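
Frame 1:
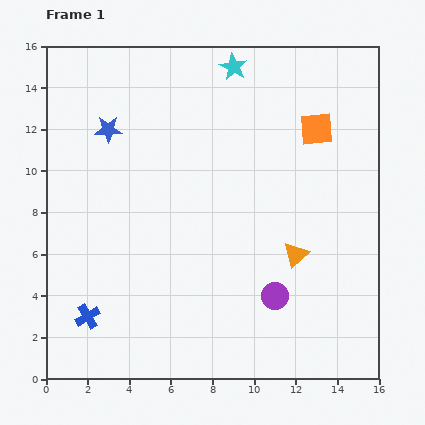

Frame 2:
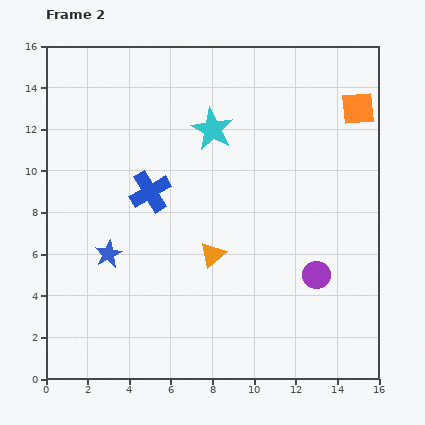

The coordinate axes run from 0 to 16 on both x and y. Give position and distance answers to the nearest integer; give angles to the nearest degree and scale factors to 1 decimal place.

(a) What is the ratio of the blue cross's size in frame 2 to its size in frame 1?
1.6×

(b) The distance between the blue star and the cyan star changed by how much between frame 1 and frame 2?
+1

Distance in frame 1: 7. Distance in frame 2: 8.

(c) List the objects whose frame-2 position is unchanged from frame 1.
none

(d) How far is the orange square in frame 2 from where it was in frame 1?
2

The orange square moved from (13, 12) to (15, 13), a distance of √(2² + 1²) ≈ 2.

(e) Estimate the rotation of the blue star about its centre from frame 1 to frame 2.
26° counter-clockwise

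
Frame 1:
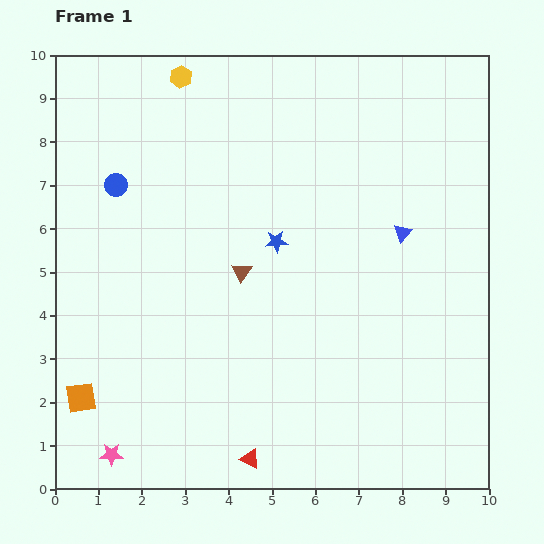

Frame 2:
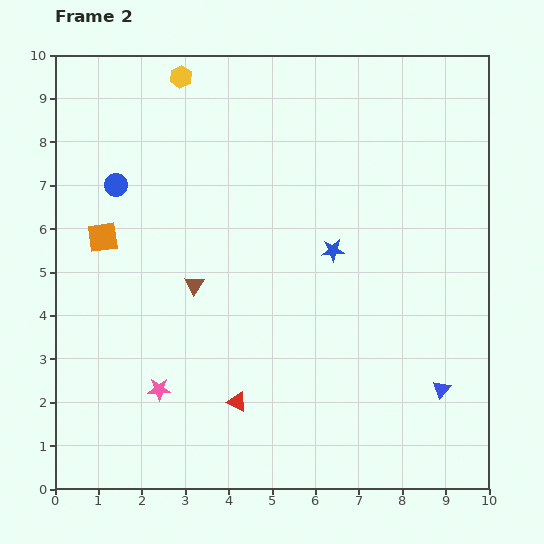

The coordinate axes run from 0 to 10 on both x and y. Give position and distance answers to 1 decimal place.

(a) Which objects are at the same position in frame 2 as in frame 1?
the blue circle, the yellow hexagon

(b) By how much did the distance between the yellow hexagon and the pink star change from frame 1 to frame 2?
-1.6

Distance in frame 1: 8.8. Distance in frame 2: 7.2.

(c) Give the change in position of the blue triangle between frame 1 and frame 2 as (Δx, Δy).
(0.9, -3.6)

The blue triangle was at (8.0, 5.9) in frame 1 and (8.9, 2.3) in frame 2.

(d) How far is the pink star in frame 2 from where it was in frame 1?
1.9

The pink star moved from (1.3, 0.8) to (2.4, 2.3), a distance of √(1.1² + 1.5²) ≈ 1.9.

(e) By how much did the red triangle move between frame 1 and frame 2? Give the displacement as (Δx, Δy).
(-0.3, 1.3)

The red triangle was at (4.5, 0.7) in frame 1 and (4.2, 2.0) in frame 2.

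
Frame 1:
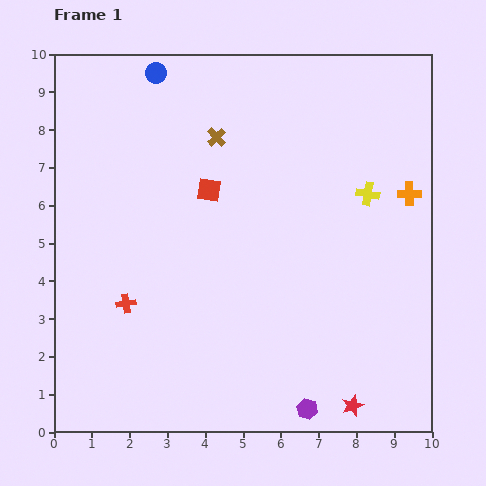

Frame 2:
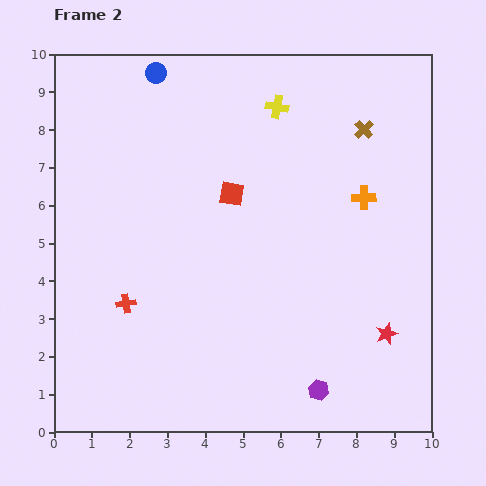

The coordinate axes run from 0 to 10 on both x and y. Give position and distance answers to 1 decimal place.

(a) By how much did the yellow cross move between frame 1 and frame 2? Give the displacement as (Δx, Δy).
(-2.4, 2.3)

The yellow cross was at (8.3, 6.3) in frame 1 and (5.9, 8.6) in frame 2.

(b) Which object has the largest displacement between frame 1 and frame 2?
the brown cross

(moved 3.9; next 3.3)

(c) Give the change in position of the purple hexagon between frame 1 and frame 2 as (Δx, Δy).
(0.3, 0.5)

The purple hexagon was at (6.7, 0.6) in frame 1 and (7.0, 1.1) in frame 2.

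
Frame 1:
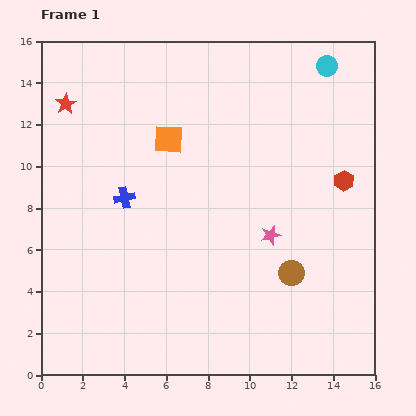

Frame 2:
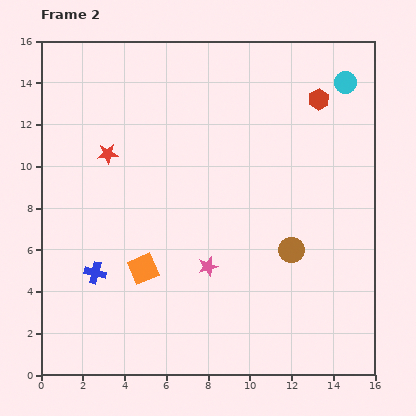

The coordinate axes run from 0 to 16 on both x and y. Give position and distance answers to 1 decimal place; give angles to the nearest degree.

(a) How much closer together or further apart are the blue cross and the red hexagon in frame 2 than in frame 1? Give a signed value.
+3.0

Distance in frame 1: 10.5. Distance in frame 2: 13.5.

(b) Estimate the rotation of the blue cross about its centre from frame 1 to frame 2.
26° clockwise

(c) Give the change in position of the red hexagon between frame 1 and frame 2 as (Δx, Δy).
(-1.2, 3.9)

The red hexagon was at (14.5, 9.3) in frame 1 and (13.3, 13.2) in frame 2.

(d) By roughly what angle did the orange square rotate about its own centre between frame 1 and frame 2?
26° counter-clockwise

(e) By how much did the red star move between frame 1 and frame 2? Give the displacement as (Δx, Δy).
(2.0, -2.4)

The red star was at (1.2, 13.0) in frame 1 and (3.2, 10.6) in frame 2.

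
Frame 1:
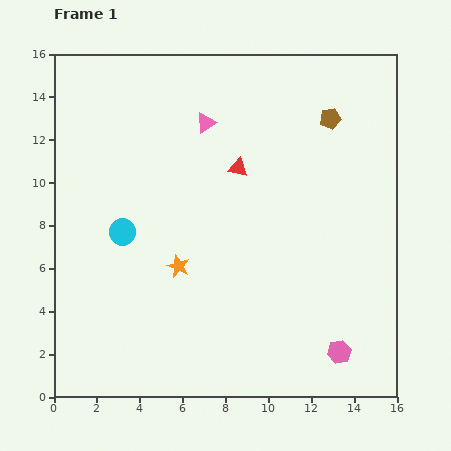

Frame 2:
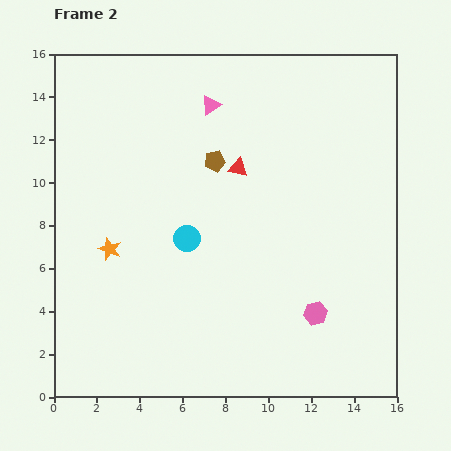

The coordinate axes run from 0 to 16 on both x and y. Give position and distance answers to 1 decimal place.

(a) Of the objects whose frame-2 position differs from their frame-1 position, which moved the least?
the pink triangle

(moved 0.8)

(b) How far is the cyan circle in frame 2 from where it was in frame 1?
3.0

The cyan circle moved from (3.2, 7.7) to (6.2, 7.4), a distance of √(3.0² + 0.3²) ≈ 3.0.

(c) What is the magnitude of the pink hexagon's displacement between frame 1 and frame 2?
2.1

The pink hexagon moved from (13.3, 2.1) to (12.2, 3.9), a distance of √(1.1² + 1.8²) ≈ 2.1.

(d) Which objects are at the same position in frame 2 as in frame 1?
the red triangle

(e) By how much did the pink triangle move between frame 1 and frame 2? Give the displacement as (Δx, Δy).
(0.2, 0.8)

The pink triangle was at (7.1, 12.8) in frame 1 and (7.3, 13.6) in frame 2.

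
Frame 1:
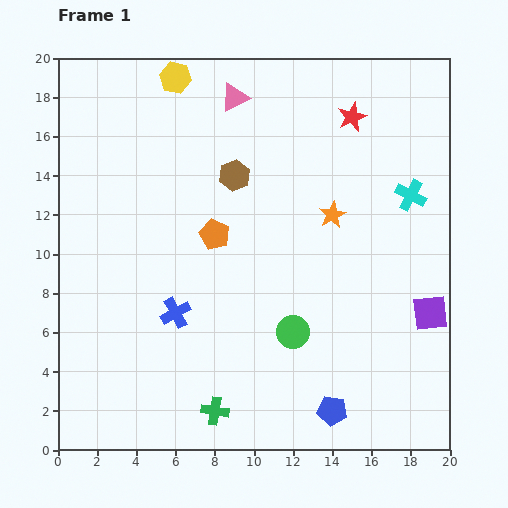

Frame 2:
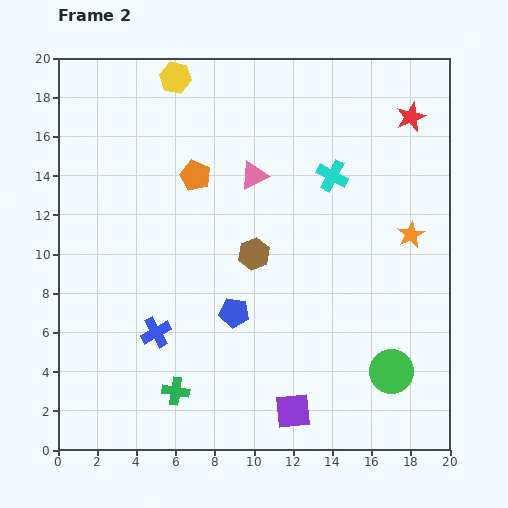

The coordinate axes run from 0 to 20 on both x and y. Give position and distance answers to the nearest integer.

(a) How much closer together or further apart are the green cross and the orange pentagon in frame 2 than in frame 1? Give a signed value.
+2

Distance in frame 1: 9. Distance in frame 2: 11.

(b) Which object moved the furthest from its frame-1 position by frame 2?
the purple square

(moved 9; next 7)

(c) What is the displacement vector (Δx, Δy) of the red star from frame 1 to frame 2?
(3, 0)

The red star was at (15, 17) in frame 1 and (18, 17) in frame 2.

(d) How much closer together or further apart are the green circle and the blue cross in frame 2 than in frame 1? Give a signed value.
+6

Distance in frame 1: 6. Distance in frame 2: 12.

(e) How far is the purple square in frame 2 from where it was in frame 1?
9

The purple square moved from (19, 7) to (12, 2), a distance of √(7² + 5²) ≈ 9.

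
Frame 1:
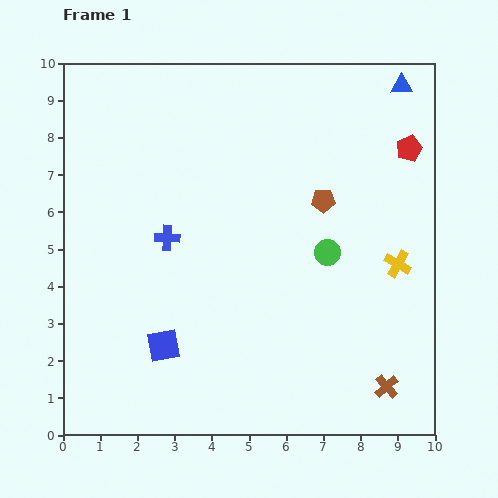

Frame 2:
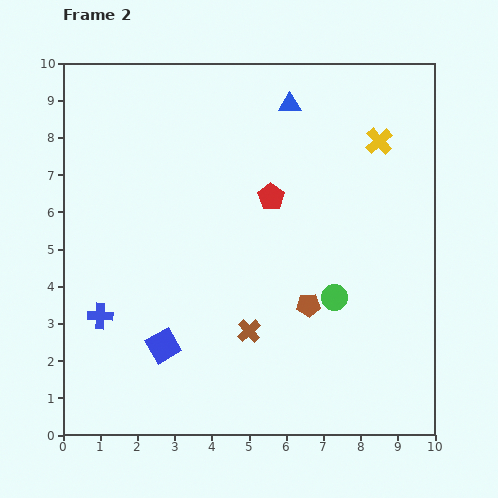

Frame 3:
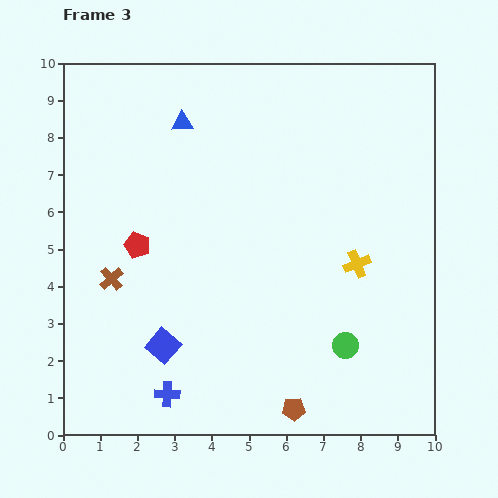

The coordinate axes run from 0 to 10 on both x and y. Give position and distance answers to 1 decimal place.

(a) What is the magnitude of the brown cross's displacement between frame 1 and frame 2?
4.0

The brown cross moved from (8.7, 1.3) to (5.0, 2.8), a distance of √(3.7² + 1.5²) ≈ 4.0.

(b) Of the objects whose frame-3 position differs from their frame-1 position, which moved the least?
the yellow cross

(moved 1.1)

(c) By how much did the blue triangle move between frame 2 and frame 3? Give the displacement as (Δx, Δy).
(-2.9, -0.5)

The blue triangle was at (6.1, 8.9) in frame 2 and (3.2, 8.4) in frame 3.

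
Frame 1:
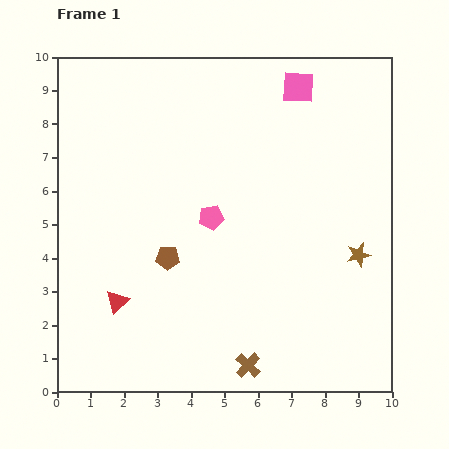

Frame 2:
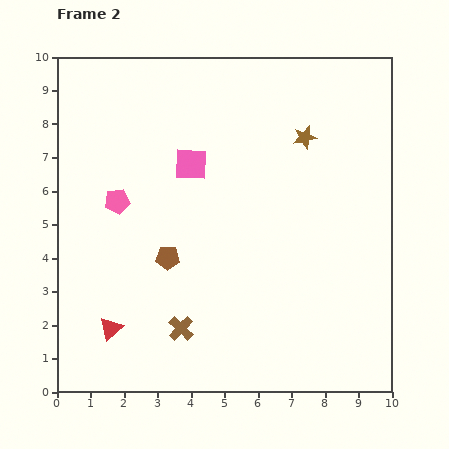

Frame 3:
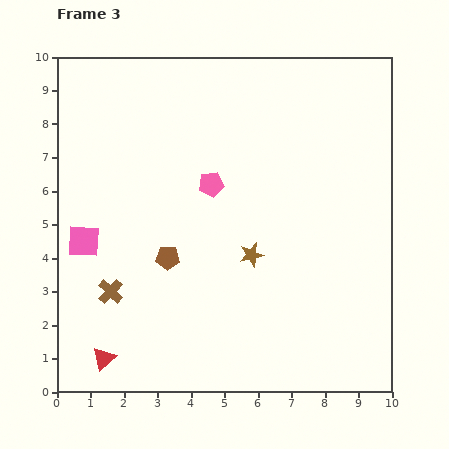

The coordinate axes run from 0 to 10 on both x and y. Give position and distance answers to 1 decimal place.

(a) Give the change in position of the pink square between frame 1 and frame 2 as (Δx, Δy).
(-3.2, -2.3)

The pink square was at (7.2, 9.1) in frame 1 and (4.0, 6.8) in frame 2.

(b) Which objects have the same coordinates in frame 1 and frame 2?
the brown pentagon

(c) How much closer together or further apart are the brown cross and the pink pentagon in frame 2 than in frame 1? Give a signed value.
-0.3

Distance in frame 1: 4.5. Distance in frame 2: 4.2.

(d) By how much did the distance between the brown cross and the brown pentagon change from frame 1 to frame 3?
-2.0

Distance in frame 1: 4.0. Distance in frame 3: 2.0.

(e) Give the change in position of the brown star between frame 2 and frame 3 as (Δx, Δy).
(-1.6, -3.5)

The brown star was at (7.4, 7.6) in frame 2 and (5.8, 4.1) in frame 3.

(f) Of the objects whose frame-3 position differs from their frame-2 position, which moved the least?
the red triangle

(moved 0.9)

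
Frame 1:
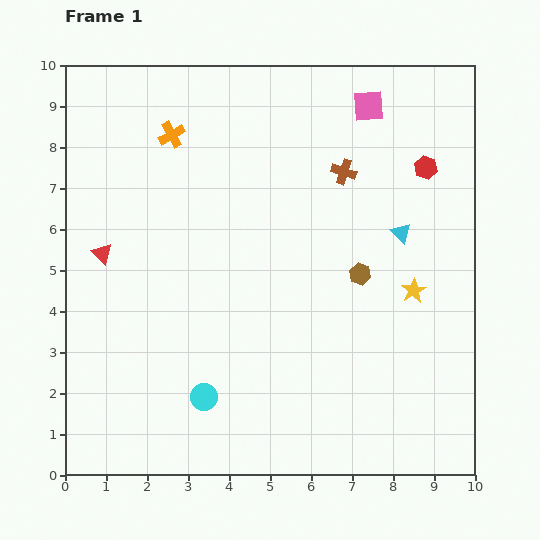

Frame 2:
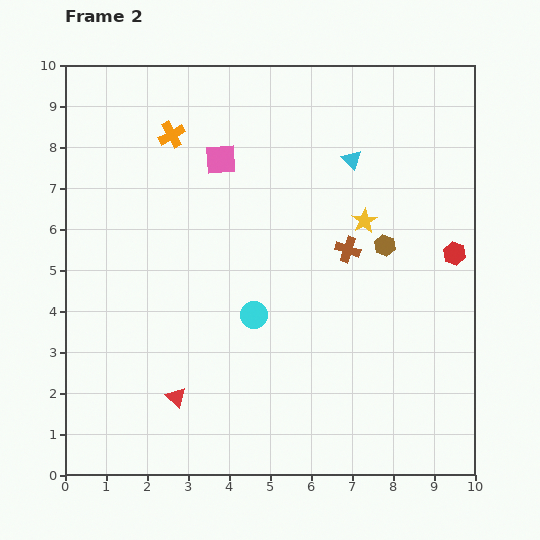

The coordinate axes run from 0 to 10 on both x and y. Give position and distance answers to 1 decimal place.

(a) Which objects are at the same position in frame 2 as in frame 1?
the orange cross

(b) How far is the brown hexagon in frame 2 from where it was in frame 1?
0.9

The brown hexagon moved from (7.2, 4.9) to (7.8, 5.6), a distance of √(0.6² + 0.7²) ≈ 0.9.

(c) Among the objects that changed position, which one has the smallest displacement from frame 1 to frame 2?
the brown hexagon

(moved 0.9)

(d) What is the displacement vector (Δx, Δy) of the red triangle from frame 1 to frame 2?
(1.8, -3.5)

The red triangle was at (0.9, 5.4) in frame 1 and (2.7, 1.9) in frame 2.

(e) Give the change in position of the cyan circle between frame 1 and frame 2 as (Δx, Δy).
(1.2, 2.0)

The cyan circle was at (3.4, 1.9) in frame 1 and (4.6, 3.9) in frame 2.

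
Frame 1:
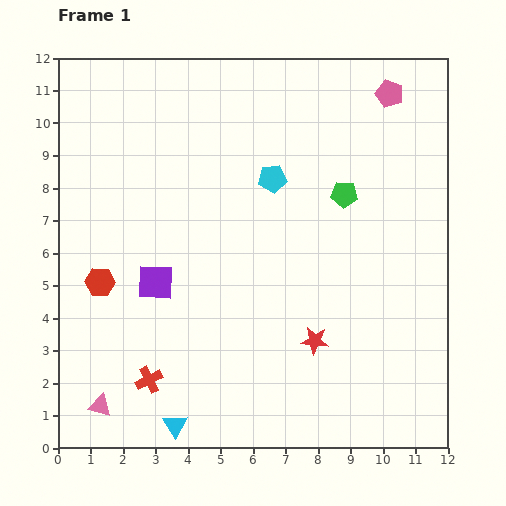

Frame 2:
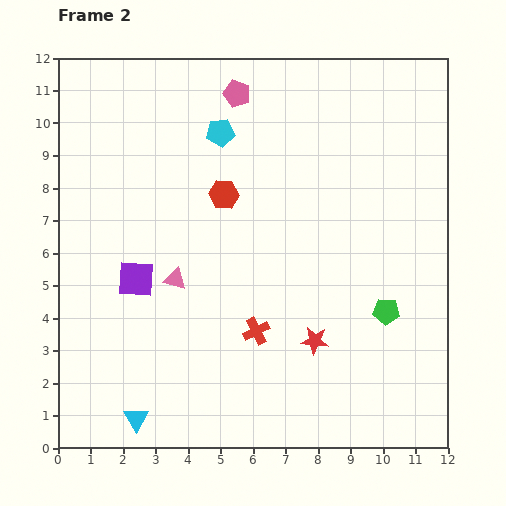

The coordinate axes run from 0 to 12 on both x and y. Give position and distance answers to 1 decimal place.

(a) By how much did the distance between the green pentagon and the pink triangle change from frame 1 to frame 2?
-3.3

Distance in frame 1: 9.9. Distance in frame 2: 6.6.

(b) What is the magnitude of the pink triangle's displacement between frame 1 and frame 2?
4.5

The pink triangle moved from (1.3, 1.3) to (3.6, 5.2), a distance of √(2.3² + 3.9²) ≈ 4.5.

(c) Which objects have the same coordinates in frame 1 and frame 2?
the red star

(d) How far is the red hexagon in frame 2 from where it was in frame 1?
4.7

The red hexagon moved from (1.3, 5.1) to (5.1, 7.8), a distance of √(3.8² + 2.7²) ≈ 4.7.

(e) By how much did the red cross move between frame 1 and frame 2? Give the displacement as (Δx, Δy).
(3.3, 1.5)

The red cross was at (2.8, 2.1) in frame 1 and (6.1, 3.6) in frame 2.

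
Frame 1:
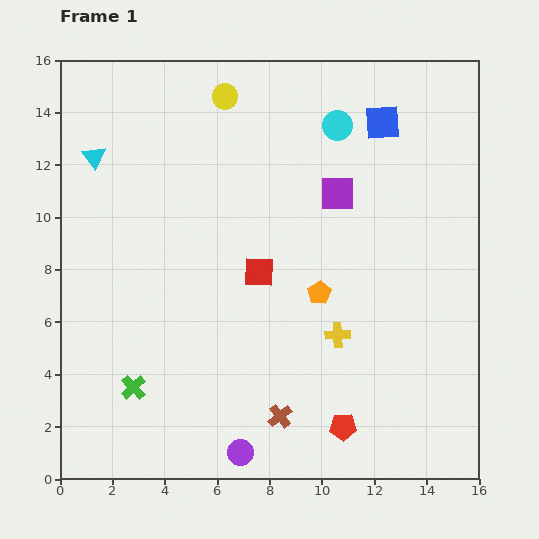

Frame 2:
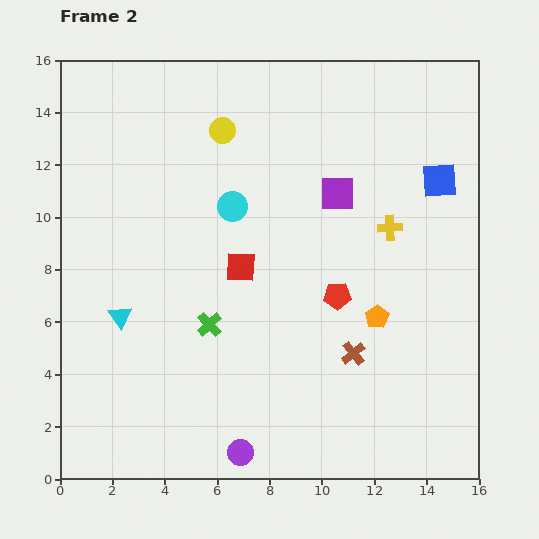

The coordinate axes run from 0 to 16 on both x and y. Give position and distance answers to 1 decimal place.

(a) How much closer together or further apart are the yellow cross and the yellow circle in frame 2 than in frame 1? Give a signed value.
-2.7

Distance in frame 1: 10.1. Distance in frame 2: 7.4.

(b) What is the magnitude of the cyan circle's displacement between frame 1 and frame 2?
5.1

The cyan circle moved from (10.6, 13.5) to (6.6, 10.4), a distance of √(4.0² + 3.1²) ≈ 5.1.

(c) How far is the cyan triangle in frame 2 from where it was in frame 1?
6.2

The cyan triangle moved from (1.3, 12.3) to (2.3, 6.2), a distance of √(1.0² + 6.1²) ≈ 6.2.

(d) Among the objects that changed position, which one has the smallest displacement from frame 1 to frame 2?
the red square

(moved 0.7)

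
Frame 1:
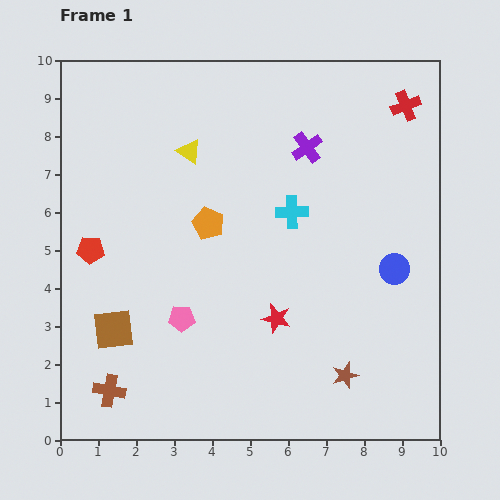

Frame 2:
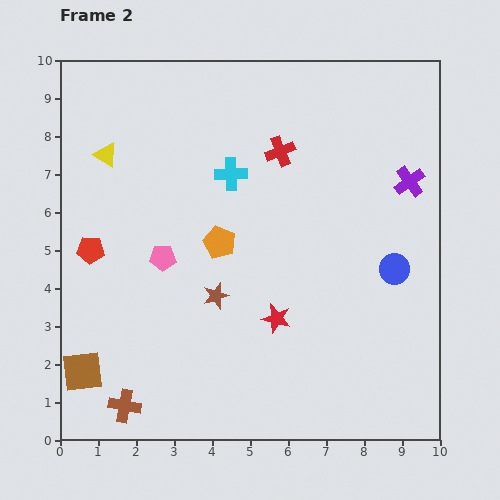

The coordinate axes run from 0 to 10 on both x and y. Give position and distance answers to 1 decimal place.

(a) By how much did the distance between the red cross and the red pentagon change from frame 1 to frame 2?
-3.5

Distance in frame 1: 9.1. Distance in frame 2: 5.6.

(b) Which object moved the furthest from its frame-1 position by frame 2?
the brown star

(moved 4.0; next 3.5)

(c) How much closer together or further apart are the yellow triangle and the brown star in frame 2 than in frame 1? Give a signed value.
-2.5

Distance in frame 1: 7.2. Distance in frame 2: 4.7.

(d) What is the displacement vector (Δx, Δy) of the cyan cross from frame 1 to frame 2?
(-1.6, 1.0)

The cyan cross was at (6.1, 6.0) in frame 1 and (4.5, 7.0) in frame 2.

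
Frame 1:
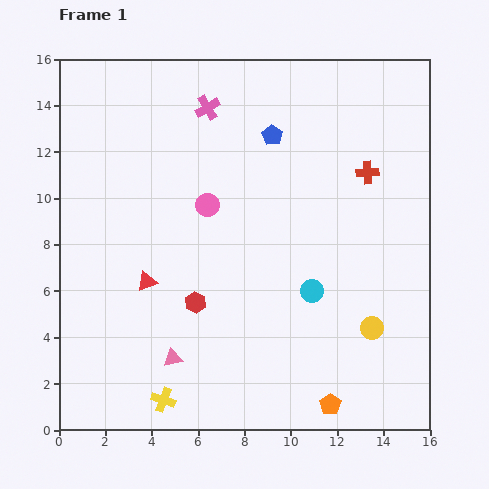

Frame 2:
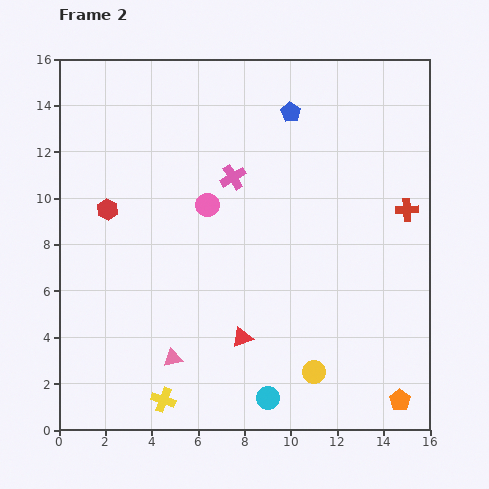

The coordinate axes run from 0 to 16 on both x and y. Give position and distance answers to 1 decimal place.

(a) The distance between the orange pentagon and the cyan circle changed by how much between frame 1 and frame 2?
+0.7

Distance in frame 1: 5.0. Distance in frame 2: 5.7.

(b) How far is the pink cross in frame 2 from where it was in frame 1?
3.2

The pink cross moved from (6.4, 13.9) to (7.5, 10.9), a distance of √(1.1² + 3.0²) ≈ 3.2.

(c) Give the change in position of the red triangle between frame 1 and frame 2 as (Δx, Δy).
(4.1, -2.4)

The red triangle was at (3.8, 6.4) in frame 1 and (7.9, 4.0) in frame 2.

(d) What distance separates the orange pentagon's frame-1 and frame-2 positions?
3.0

The orange pentagon moved from (11.7, 1.1) to (14.7, 1.3), a distance of √(3.0² + 0.2²) ≈ 3.0.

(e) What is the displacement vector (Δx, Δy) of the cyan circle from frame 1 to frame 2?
(-1.9, -4.6)

The cyan circle was at (10.9, 6.0) in frame 1 and (9.0, 1.4) in frame 2.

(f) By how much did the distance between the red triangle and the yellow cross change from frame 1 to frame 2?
-0.8

Distance in frame 1: 5.1. Distance in frame 2: 4.3.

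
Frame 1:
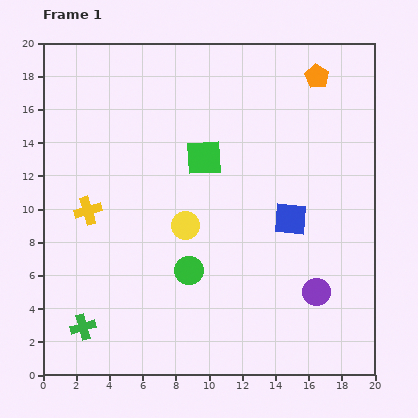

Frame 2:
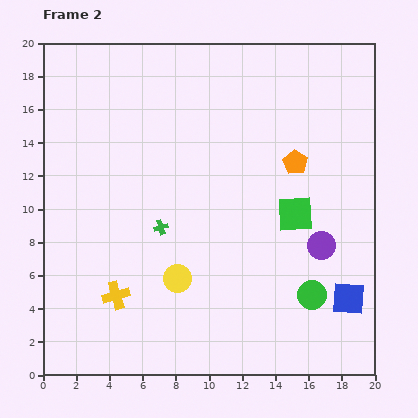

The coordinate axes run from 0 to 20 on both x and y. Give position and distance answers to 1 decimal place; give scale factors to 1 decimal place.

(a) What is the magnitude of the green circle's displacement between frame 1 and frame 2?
7.6

The green circle moved from (8.8, 6.3) to (16.2, 4.8), a distance of √(7.4² + 1.5²) ≈ 7.6.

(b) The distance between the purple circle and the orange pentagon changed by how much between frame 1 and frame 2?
-7.8

Distance in frame 1: 13.0. Distance in frame 2: 5.2.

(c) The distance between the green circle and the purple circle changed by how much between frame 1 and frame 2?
-4.7

Distance in frame 1: 7.8. Distance in frame 2: 3.1.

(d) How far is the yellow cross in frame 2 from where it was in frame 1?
5.4

The yellow cross moved from (2.7, 9.9) to (4.4, 4.8), a distance of √(1.7² + 5.1²) ≈ 5.4.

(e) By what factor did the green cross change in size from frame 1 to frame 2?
0.6×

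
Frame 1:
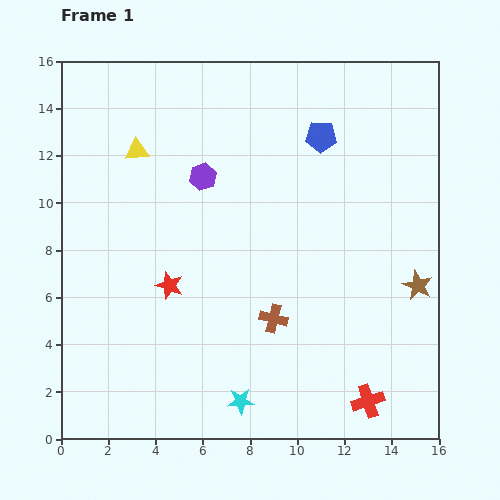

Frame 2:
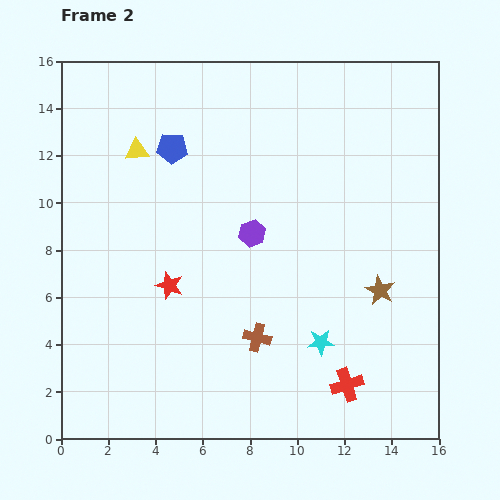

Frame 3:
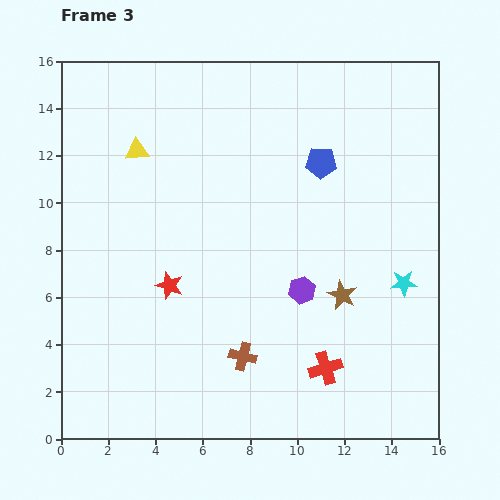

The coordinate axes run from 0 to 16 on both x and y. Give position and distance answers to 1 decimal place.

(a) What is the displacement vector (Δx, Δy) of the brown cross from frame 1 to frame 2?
(-0.7, -0.8)

The brown cross was at (9.0, 5.1) in frame 1 and (8.3, 4.3) in frame 2.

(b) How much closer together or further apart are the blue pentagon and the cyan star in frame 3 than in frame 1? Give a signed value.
-5.5

Distance in frame 1: 11.7. Distance in frame 3: 6.2.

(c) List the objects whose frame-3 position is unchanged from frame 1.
the red star, the yellow triangle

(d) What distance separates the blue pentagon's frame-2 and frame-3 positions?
6.3

The blue pentagon moved from (4.7, 12.3) to (11.0, 11.7), a distance of √(6.3² + 0.6²) ≈ 6.3.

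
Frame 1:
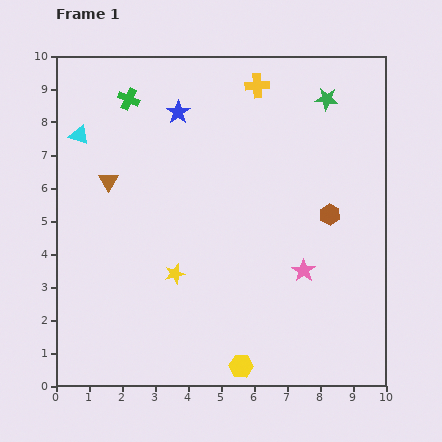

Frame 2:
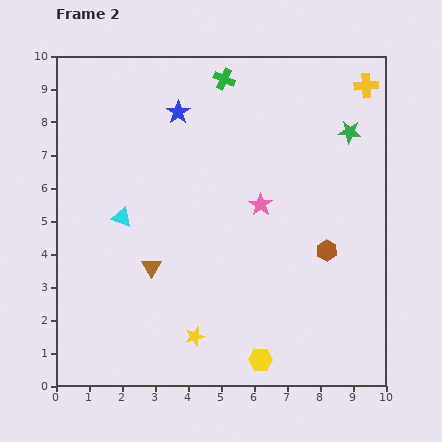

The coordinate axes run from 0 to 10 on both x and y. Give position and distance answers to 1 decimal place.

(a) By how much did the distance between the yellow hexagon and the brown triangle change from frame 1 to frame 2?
-2.6

Distance in frame 1: 6.9. Distance in frame 2: 4.3.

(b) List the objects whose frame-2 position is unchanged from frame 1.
the blue star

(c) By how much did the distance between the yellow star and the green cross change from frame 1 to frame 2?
+2.4

Distance in frame 1: 5.5. Distance in frame 2: 7.9.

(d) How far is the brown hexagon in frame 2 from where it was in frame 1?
1.1

The brown hexagon moved from (8.3, 5.2) to (8.2, 4.1), a distance of √(0.1² + 1.1²) ≈ 1.1.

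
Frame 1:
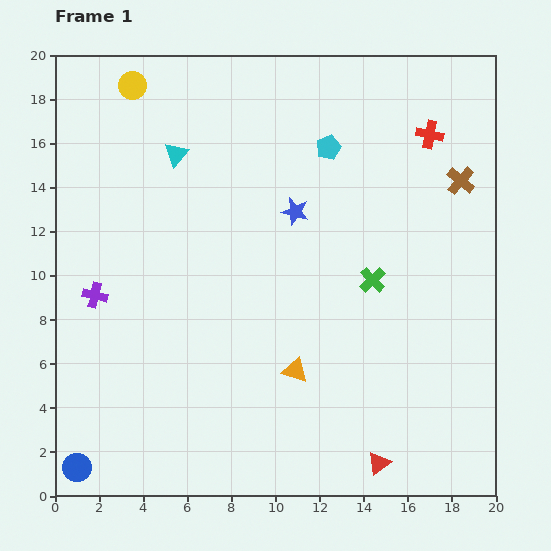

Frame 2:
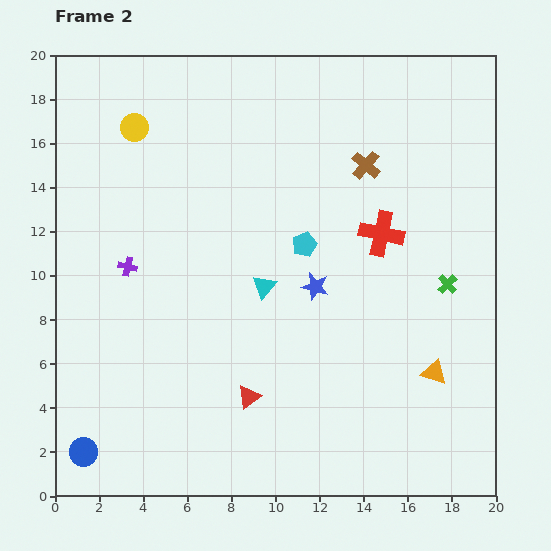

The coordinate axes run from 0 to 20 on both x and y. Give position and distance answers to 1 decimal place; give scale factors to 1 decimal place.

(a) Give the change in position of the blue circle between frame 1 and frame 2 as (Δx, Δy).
(0.3, 0.7)

The blue circle was at (1.0, 1.3) in frame 1 and (1.3, 2.0) in frame 2.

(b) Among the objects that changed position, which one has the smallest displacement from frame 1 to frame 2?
the blue circle

(moved 0.8)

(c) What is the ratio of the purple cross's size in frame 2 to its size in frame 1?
0.8×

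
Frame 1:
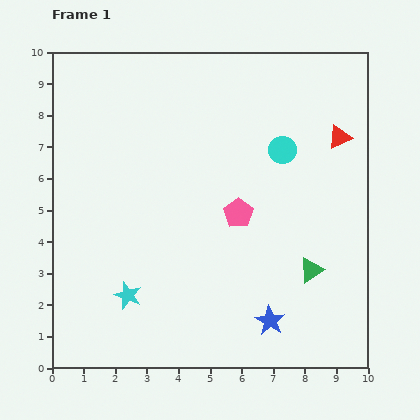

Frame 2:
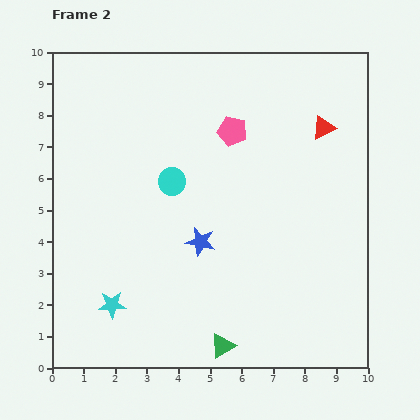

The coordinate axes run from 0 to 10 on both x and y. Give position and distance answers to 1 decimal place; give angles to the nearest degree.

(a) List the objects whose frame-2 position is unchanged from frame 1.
none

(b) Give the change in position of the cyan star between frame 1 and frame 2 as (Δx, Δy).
(-0.5, -0.3)

The cyan star was at (2.4, 2.3) in frame 1 and (1.9, 2.0) in frame 2.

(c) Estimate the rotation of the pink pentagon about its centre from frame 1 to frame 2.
22° counter-clockwise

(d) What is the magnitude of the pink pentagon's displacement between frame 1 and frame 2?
2.6

The pink pentagon moved from (5.9, 4.9) to (5.7, 7.5), a distance of √(0.2² + 2.6²) ≈ 2.6.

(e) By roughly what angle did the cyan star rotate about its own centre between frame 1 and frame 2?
23° counter-clockwise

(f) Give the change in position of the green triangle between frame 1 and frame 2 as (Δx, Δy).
(-2.8, -2.4)

The green triangle was at (8.2, 3.1) in frame 1 and (5.4, 0.7) in frame 2.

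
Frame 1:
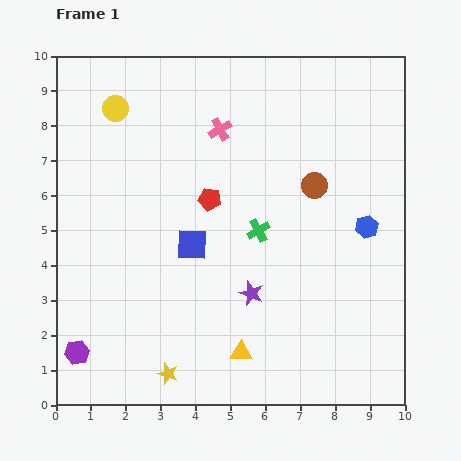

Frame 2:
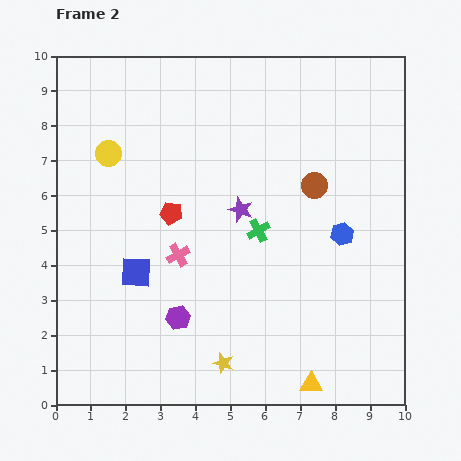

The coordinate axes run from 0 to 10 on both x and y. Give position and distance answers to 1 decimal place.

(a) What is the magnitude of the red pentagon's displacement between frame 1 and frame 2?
1.2

The red pentagon moved from (4.4, 5.9) to (3.3, 5.5), a distance of √(1.1² + 0.4²) ≈ 1.2.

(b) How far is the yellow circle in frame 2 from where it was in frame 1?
1.3

The yellow circle moved from (1.7, 8.5) to (1.5, 7.2), a distance of √(0.2² + 1.3²) ≈ 1.3.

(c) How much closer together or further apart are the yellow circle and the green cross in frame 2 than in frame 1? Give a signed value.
-0.6

Distance in frame 1: 5.4. Distance in frame 2: 4.8.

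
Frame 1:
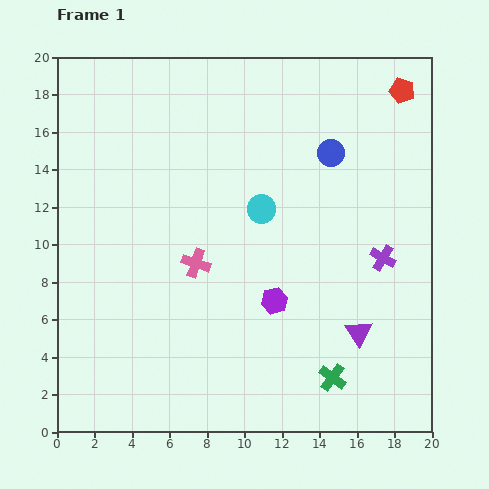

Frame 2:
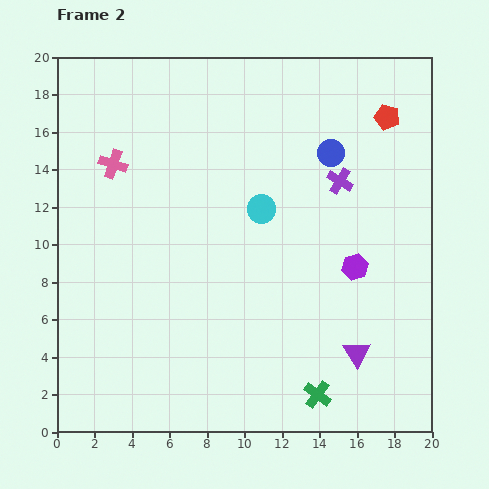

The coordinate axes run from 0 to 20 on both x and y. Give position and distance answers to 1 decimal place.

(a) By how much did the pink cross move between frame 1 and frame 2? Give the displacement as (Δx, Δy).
(-4.4, 5.3)

The pink cross was at (7.4, 9.0) in frame 1 and (3.0, 14.3) in frame 2.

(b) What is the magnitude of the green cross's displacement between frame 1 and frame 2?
1.2

The green cross moved from (14.7, 2.9) to (13.9, 2.0), a distance of √(0.8² + 0.9²) ≈ 1.2.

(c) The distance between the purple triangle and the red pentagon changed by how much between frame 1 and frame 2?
-0.4

Distance in frame 1: 13.1. Distance in frame 2: 12.7.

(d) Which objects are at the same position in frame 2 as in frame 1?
the blue circle, the cyan circle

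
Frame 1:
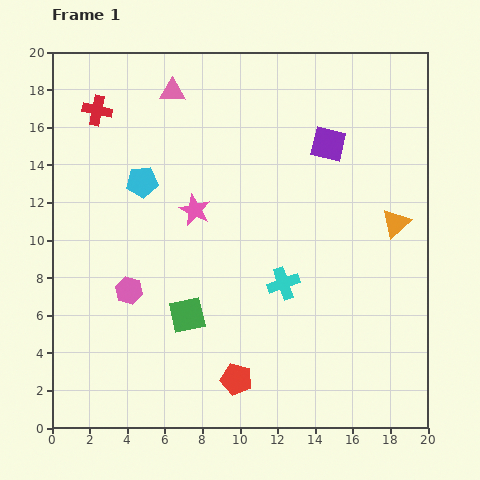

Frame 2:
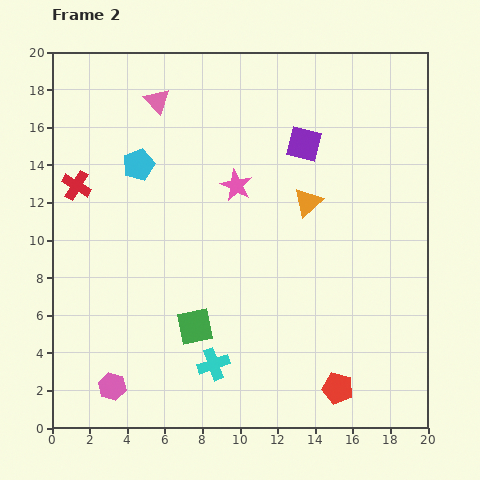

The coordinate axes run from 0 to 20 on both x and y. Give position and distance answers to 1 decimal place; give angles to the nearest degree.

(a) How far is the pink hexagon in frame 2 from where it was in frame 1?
5.2

The pink hexagon moved from (4.1, 7.3) to (3.2, 2.2), a distance of √(0.9² + 5.1²) ≈ 5.2.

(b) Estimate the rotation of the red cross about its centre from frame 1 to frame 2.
19° clockwise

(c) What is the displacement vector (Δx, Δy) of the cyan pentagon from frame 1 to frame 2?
(-0.2, 0.9)

The cyan pentagon was at (4.8, 13.1) in frame 1 and (4.6, 14.0) in frame 2.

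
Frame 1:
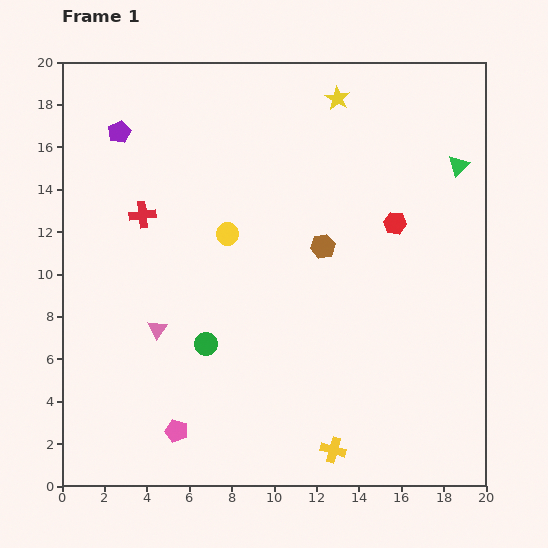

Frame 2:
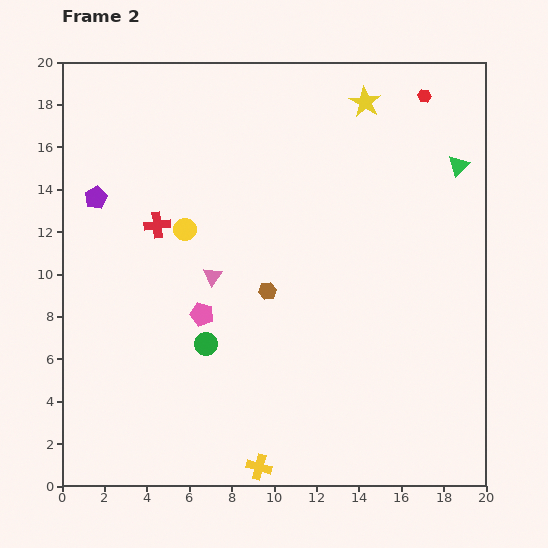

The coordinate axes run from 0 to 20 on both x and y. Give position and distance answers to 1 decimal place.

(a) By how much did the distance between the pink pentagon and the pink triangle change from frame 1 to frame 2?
-3.0

Distance in frame 1: 4.9. Distance in frame 2: 1.9.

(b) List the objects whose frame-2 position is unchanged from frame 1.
the green circle, the green triangle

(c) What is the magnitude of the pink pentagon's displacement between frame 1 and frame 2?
5.6

The pink pentagon moved from (5.4, 2.6) to (6.6, 8.1), a distance of √(1.2² + 5.5²) ≈ 5.6.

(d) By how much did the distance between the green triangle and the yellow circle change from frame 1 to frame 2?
+1.8

Distance in frame 1: 11.4. Distance in frame 2: 13.2.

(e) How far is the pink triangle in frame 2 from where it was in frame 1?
3.6

The pink triangle moved from (4.5, 7.4) to (7.1, 9.9), a distance of √(2.6² + 2.5²) ≈ 3.6.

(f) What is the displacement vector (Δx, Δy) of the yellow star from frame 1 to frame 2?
(1.3, -0.2)

The yellow star was at (13.0, 18.3) in frame 1 and (14.3, 18.1) in frame 2.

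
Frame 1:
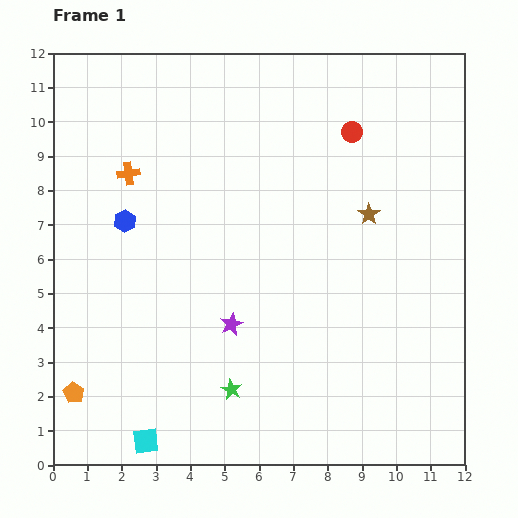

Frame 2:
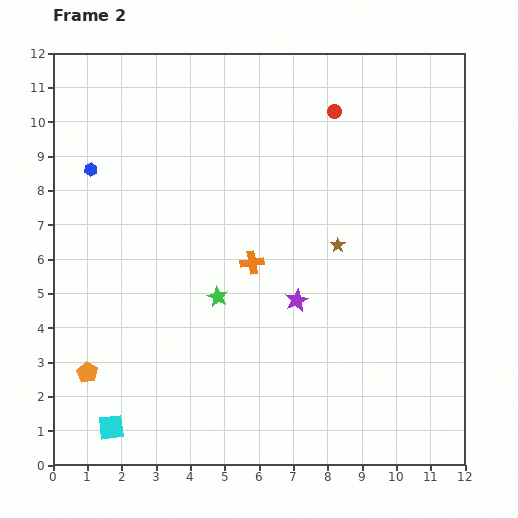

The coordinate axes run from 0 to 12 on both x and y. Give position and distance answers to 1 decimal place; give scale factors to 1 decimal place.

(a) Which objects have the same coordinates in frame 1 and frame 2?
none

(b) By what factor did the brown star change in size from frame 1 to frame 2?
0.7×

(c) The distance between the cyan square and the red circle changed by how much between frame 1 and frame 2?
+0.5

Distance in frame 1: 10.8. Distance in frame 2: 11.3.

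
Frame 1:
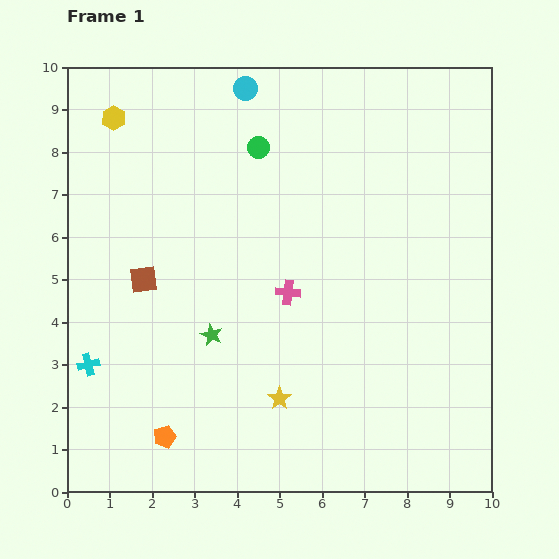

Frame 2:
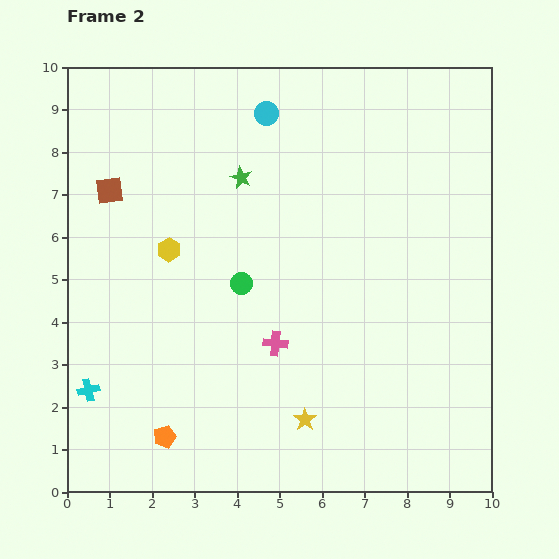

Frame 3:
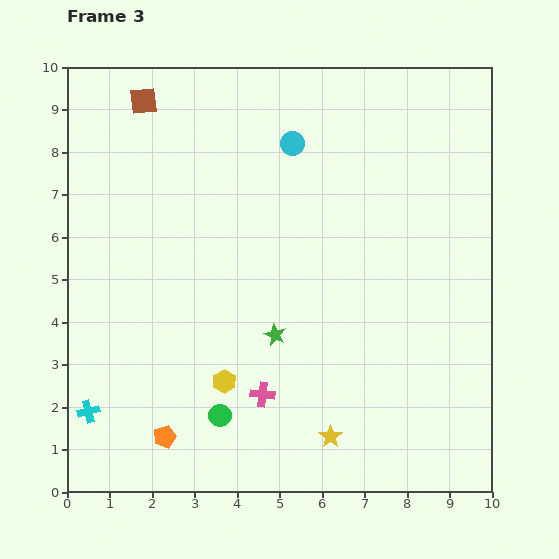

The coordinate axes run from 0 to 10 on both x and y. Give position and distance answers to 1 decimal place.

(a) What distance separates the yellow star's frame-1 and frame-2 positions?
0.8

The yellow star moved from (5.0, 2.2) to (5.6, 1.7), a distance of √(0.6² + 0.5²) ≈ 0.8.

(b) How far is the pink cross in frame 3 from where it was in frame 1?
2.5

The pink cross moved from (5.2, 4.7) to (4.6, 2.3), a distance of √(0.6² + 2.4²) ≈ 2.5.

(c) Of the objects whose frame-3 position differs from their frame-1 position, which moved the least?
the cyan cross

(moved 1.1)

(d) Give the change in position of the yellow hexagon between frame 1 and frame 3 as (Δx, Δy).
(2.6, -6.2)

The yellow hexagon was at (1.1, 8.8) in frame 1 and (3.7, 2.6) in frame 3.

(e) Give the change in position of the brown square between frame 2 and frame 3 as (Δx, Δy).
(0.8, 2.1)

The brown square was at (1.0, 7.1) in frame 2 and (1.8, 9.2) in frame 3.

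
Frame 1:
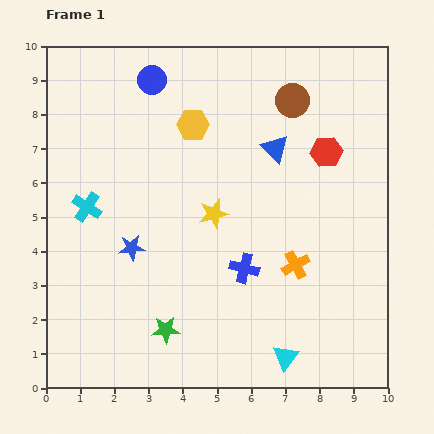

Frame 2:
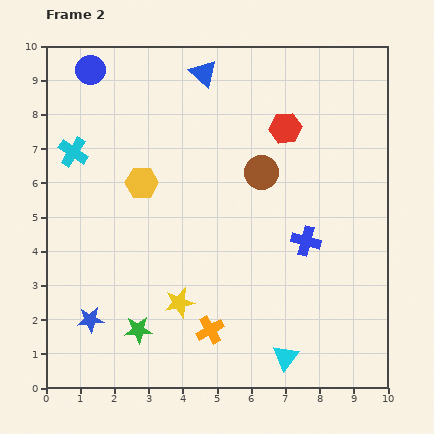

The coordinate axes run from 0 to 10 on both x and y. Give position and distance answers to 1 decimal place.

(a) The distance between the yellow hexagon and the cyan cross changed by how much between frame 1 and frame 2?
-1.7

Distance in frame 1: 3.9. Distance in frame 2: 2.2.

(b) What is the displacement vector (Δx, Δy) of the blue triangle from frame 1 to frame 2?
(-2.1, 2.2)

The blue triangle was at (6.7, 7.0) in frame 1 and (4.6, 9.2) in frame 2.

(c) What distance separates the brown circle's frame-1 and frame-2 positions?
2.3

The brown circle moved from (7.2, 8.4) to (6.3, 6.3), a distance of √(0.9² + 2.1²) ≈ 2.3.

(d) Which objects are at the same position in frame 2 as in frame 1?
the cyan triangle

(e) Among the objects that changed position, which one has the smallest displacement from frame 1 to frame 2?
the green star

(moved 0.8)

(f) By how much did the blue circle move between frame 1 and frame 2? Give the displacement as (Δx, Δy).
(-1.8, 0.3)

The blue circle was at (3.1, 9.0) in frame 1 and (1.3, 9.3) in frame 2.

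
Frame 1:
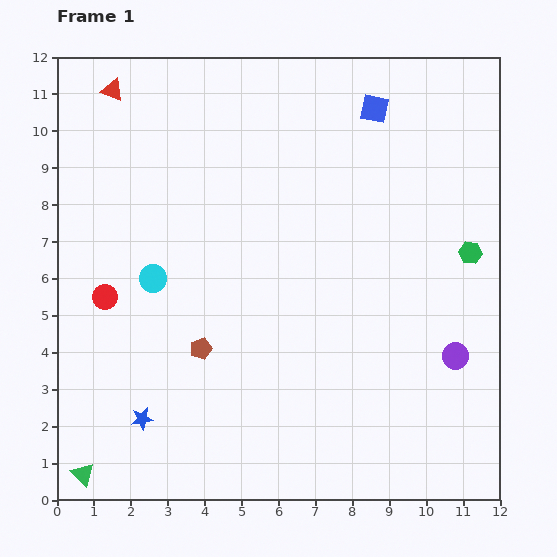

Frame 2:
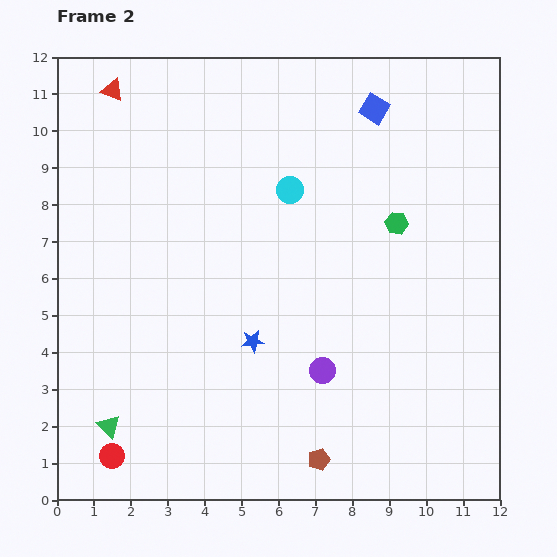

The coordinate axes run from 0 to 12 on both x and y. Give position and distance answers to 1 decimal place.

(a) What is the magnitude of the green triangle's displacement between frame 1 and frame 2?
1.5

The green triangle moved from (0.7, 0.7) to (1.4, 2.0), a distance of √(0.7² + 1.3²) ≈ 1.5.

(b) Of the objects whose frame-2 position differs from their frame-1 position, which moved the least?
the green triangle

(moved 1.5)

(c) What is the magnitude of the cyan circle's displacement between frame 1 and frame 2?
4.4

The cyan circle moved from (2.6, 6.0) to (6.3, 8.4), a distance of √(3.7² + 2.4²) ≈ 4.4.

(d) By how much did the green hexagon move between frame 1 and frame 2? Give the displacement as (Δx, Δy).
(-2.0, 0.8)

The green hexagon was at (11.2, 6.7) in frame 1 and (9.2, 7.5) in frame 2.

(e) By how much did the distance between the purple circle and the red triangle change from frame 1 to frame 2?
-2.3

Distance in frame 1: 11.8. Distance in frame 2: 9.5.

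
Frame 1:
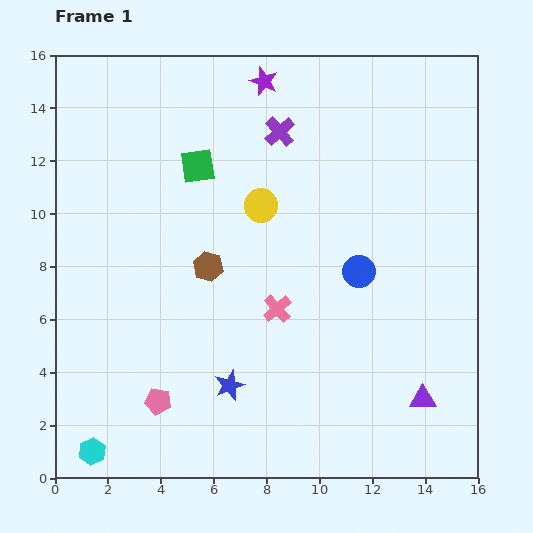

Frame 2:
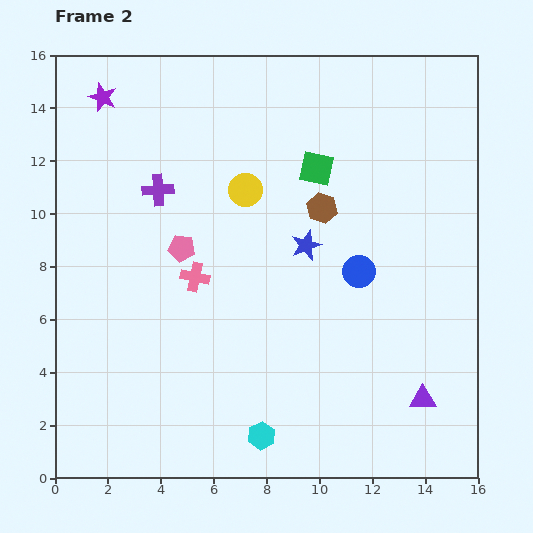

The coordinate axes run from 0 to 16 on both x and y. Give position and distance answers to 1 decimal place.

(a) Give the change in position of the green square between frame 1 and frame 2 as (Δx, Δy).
(4.5, -0.1)

The green square was at (5.4, 11.8) in frame 1 and (9.9, 11.7) in frame 2.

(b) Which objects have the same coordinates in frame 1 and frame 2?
the purple triangle, the blue circle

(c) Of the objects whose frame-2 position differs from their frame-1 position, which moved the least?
the yellow circle

(moved 0.8)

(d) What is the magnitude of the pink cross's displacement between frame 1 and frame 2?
3.3

The pink cross moved from (8.4, 6.4) to (5.3, 7.6), a distance of √(3.1² + 1.2²) ≈ 3.3.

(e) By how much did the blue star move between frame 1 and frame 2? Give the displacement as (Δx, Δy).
(2.9, 5.3)

The blue star was at (6.6, 3.5) in frame 1 and (9.5, 8.8) in frame 2.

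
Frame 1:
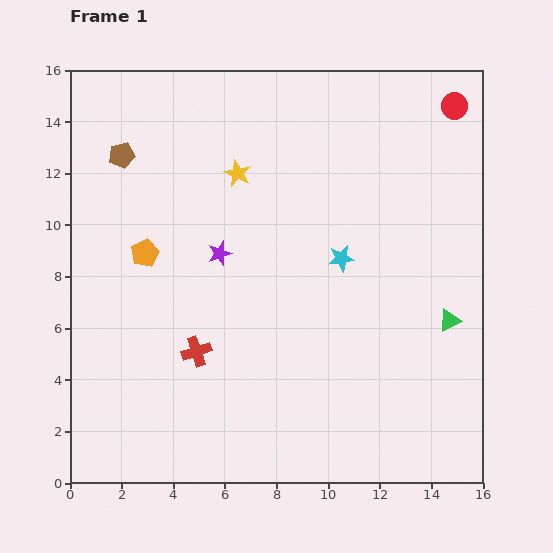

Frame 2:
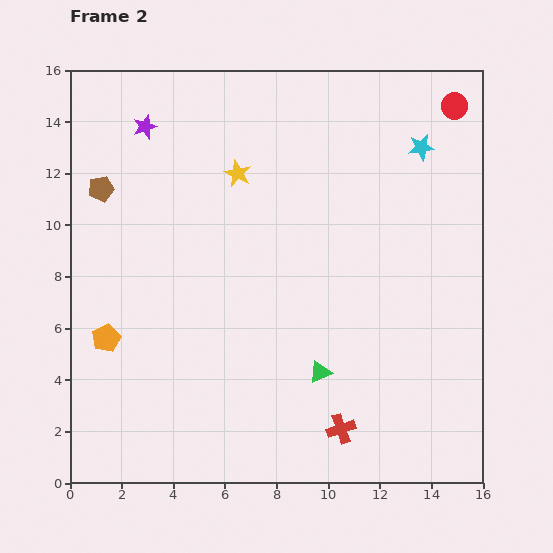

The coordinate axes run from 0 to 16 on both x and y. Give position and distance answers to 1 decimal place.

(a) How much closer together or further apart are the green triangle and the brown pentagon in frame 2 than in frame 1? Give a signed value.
-3.1

Distance in frame 1: 14.2. Distance in frame 2: 11.1.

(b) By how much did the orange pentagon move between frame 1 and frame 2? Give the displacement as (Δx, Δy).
(-1.5, -3.3)

The orange pentagon was at (2.9, 8.9) in frame 1 and (1.4, 5.6) in frame 2.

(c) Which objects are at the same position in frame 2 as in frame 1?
the red circle, the yellow star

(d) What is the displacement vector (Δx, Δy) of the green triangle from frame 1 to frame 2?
(-5.0, -2.0)

The green triangle was at (14.7, 6.3) in frame 1 and (9.7, 4.3) in frame 2.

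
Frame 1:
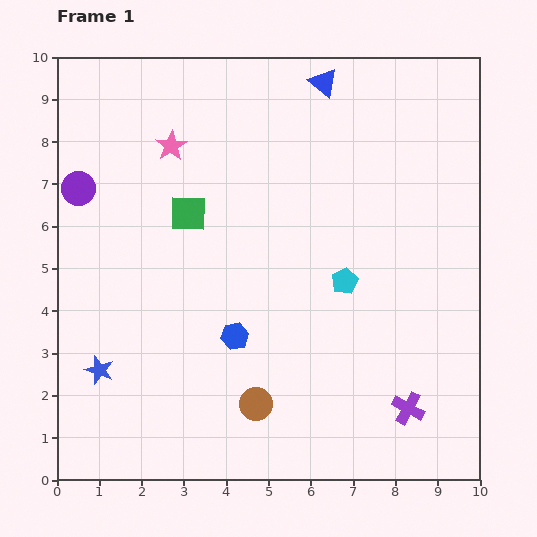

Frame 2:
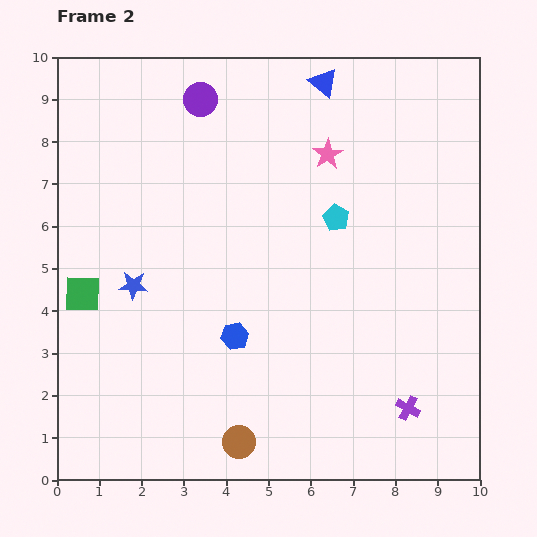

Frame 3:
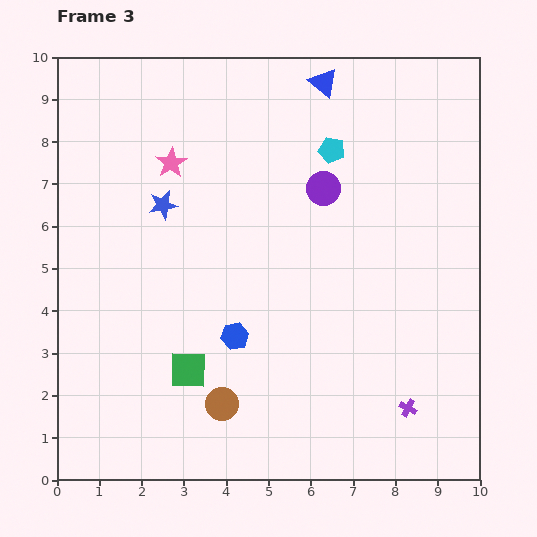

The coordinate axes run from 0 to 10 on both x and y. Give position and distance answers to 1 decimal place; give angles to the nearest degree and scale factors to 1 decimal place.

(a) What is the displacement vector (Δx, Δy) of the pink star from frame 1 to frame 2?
(3.7, -0.2)

The pink star was at (2.7, 7.9) in frame 1 and (6.4, 7.7) in frame 2.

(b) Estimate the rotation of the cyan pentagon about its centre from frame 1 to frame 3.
30° counter-clockwise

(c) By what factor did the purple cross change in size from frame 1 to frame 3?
0.6×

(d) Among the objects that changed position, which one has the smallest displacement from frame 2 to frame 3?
the brown circle

(moved 1.0)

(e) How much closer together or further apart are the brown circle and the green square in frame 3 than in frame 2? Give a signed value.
-4.0

Distance in frame 2: 5.1. Distance in frame 3: 1.1.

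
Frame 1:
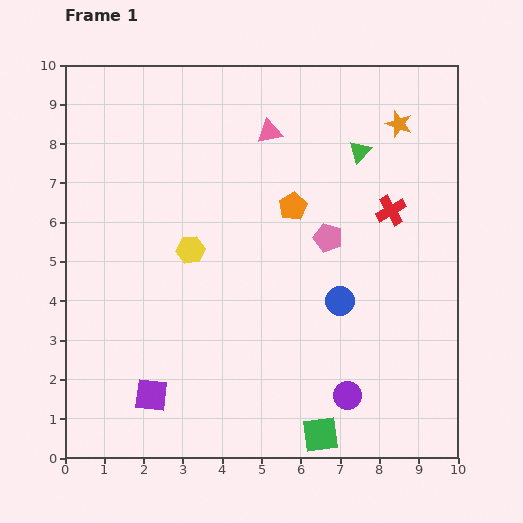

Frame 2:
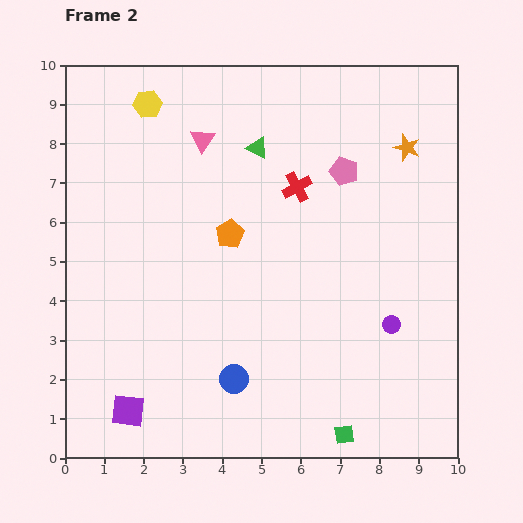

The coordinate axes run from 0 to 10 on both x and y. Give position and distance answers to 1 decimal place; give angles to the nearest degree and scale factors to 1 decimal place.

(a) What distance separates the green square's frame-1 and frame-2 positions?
0.6

The green square moved from (6.5, 0.6) to (7.1, 0.6), a distance of √(0.6² + 0.0²) ≈ 0.6.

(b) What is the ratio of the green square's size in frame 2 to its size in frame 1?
0.6×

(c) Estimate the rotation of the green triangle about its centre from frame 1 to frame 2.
45° counter-clockwise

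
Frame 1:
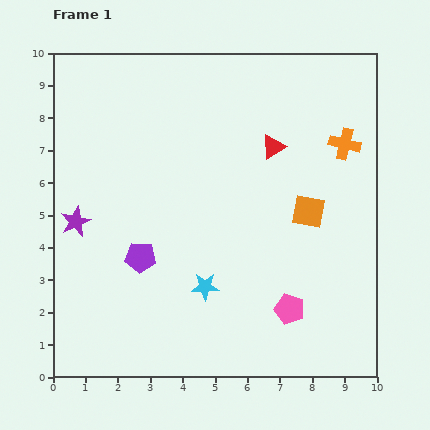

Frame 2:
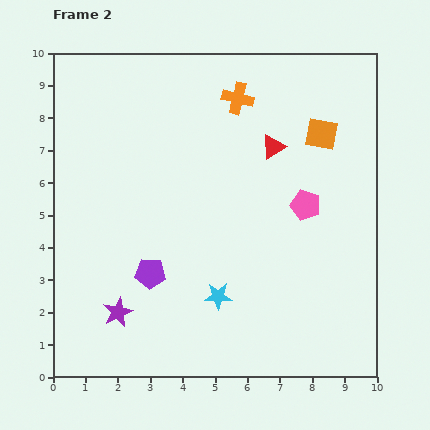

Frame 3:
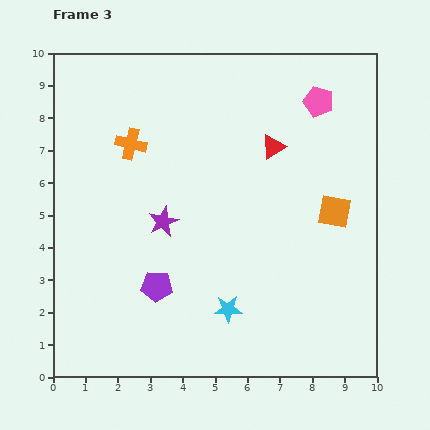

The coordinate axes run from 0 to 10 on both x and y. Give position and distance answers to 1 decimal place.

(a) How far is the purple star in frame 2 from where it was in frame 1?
3.1

The purple star moved from (0.7, 4.8) to (2.0, 2.0), a distance of √(1.3² + 2.8²) ≈ 3.1.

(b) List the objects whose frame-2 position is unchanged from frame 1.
the red triangle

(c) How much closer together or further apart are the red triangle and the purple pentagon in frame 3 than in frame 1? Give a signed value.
+0.3

Distance in frame 1: 5.3. Distance in frame 3: 5.6.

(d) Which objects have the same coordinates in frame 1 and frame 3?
the red triangle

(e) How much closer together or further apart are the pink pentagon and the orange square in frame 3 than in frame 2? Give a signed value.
+1.1

Distance in frame 2: 2.3. Distance in frame 3: 3.4.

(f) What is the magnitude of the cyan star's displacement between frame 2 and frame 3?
0.5

The cyan star moved from (5.1, 2.5) to (5.4, 2.1), a distance of √(0.3² + 0.4²) ≈ 0.5.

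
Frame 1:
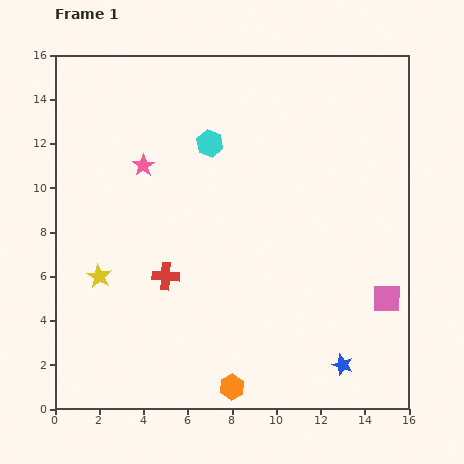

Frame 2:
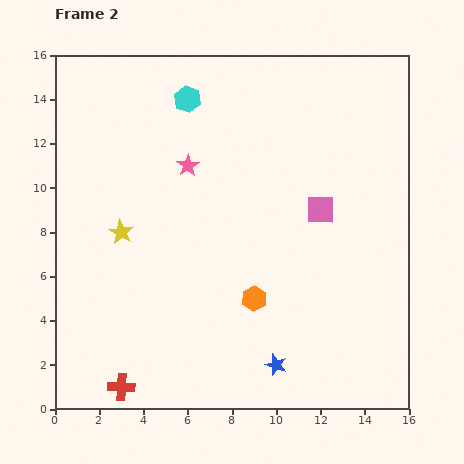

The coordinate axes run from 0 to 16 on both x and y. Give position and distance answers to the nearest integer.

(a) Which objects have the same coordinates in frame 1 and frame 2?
none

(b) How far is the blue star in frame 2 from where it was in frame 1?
3

The blue star moved from (13, 2) to (10, 2), a distance of √(3² + 0²) ≈ 3.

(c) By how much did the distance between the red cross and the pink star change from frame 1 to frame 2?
+5

Distance in frame 1: 5. Distance in frame 2: 10.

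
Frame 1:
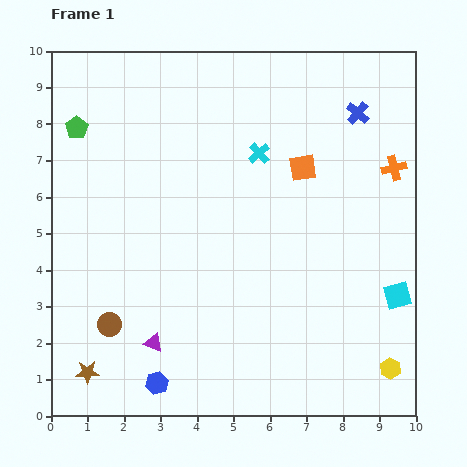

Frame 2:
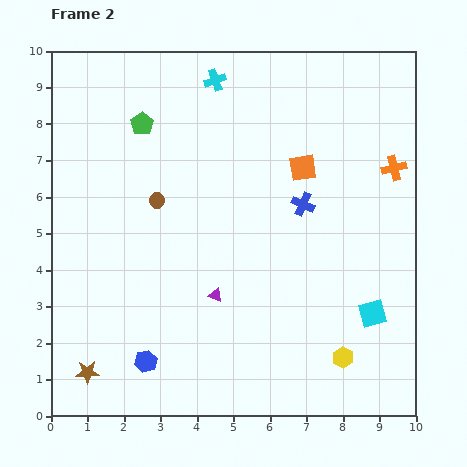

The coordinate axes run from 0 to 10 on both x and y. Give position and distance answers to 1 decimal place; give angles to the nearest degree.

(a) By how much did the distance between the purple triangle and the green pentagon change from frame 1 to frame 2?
-1.2

Distance in frame 1: 6.3. Distance in frame 2: 5.1.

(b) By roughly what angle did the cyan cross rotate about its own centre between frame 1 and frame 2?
23° clockwise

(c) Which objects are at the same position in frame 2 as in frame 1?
the orange cross, the orange square, the brown star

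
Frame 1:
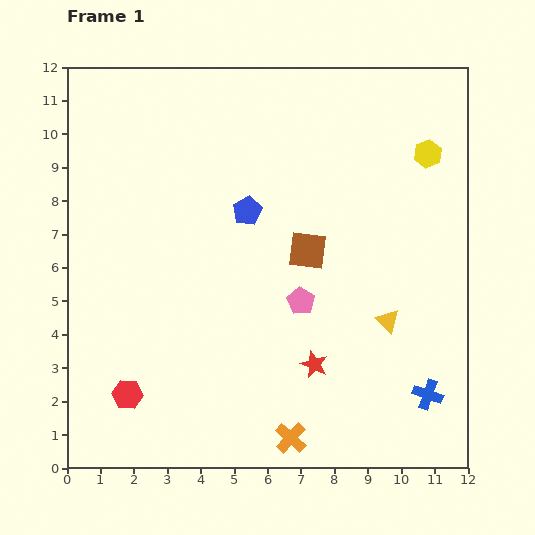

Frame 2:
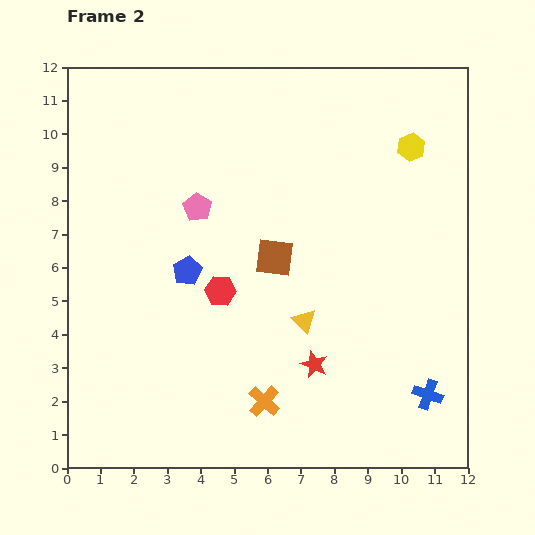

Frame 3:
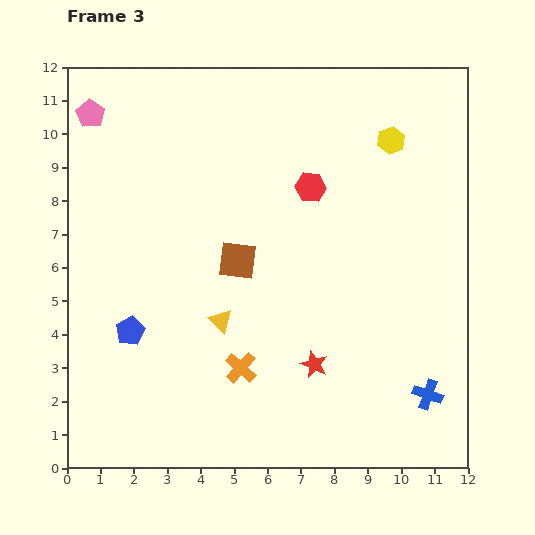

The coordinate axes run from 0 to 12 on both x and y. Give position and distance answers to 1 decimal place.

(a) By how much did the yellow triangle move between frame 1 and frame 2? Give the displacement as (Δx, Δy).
(-2.5, 0.0)

The yellow triangle was at (9.6, 4.4) in frame 1 and (7.1, 4.4) in frame 2.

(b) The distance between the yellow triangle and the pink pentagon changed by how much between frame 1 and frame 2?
+2.0

Distance in frame 1: 2.7. Distance in frame 2: 4.7.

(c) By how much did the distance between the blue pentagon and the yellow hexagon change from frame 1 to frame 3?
+4.0

Distance in frame 1: 5.7. Distance in frame 3: 9.7.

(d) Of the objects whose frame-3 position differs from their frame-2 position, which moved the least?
the yellow hexagon

(moved 0.6)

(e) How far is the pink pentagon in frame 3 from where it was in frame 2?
4.3

The pink pentagon moved from (3.9, 7.8) to (0.7, 10.6), a distance of √(3.2² + 2.8²) ≈ 4.3.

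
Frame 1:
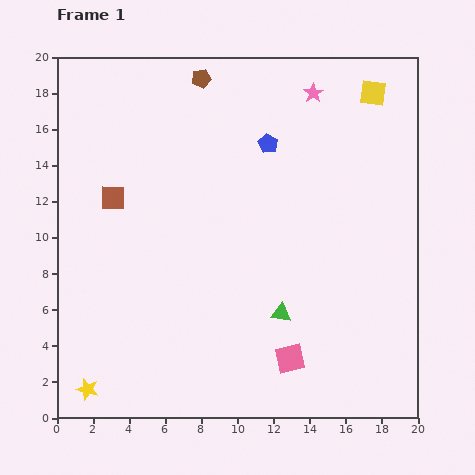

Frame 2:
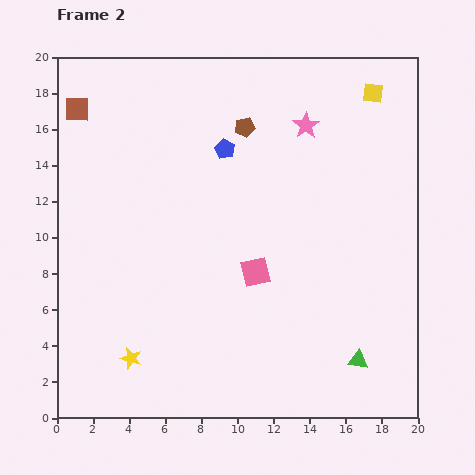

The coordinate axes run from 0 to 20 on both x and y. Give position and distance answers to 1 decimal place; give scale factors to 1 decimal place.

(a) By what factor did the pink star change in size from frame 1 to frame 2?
1.3×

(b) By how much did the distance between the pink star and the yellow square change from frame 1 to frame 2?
+0.8

Distance in frame 1: 3.3. Distance in frame 2: 4.1.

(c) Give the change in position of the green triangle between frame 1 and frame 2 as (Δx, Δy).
(4.3, -2.6)

The green triangle was at (12.4, 5.8) in frame 1 and (16.7, 3.2) in frame 2.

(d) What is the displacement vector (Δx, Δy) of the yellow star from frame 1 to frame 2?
(2.4, 1.7)

The yellow star was at (1.7, 1.6) in frame 1 and (4.1, 3.3) in frame 2.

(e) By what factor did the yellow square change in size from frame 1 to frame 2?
0.7×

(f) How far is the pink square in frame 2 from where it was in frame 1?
5.2

The pink square moved from (12.9, 3.3) to (11.0, 8.1), a distance of √(1.9² + 4.8²) ≈ 5.2.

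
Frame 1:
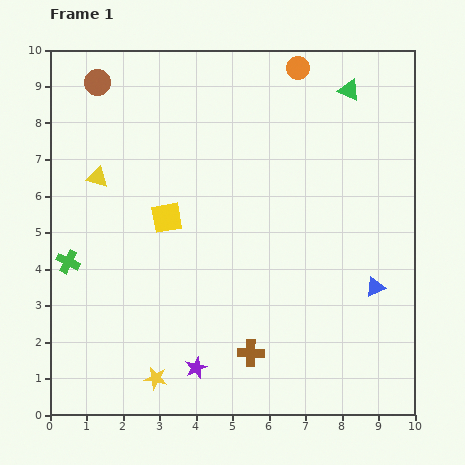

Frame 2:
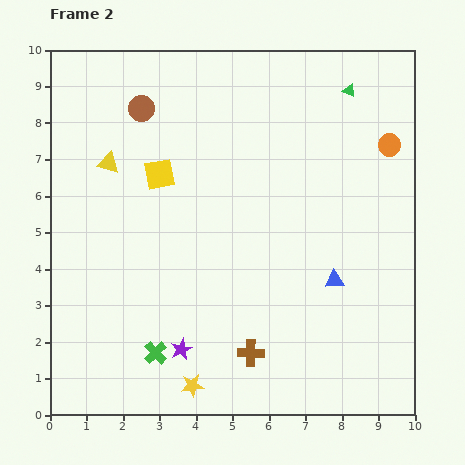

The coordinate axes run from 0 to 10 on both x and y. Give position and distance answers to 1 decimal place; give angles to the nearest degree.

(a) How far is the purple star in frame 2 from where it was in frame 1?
0.6

The purple star moved from (4.0, 1.3) to (3.6, 1.8), a distance of √(0.4² + 0.5²) ≈ 0.6.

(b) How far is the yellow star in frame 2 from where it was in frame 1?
1.0

The yellow star moved from (2.9, 1.0) to (3.9, 0.8), a distance of √(1.0² + 0.2²) ≈ 1.0.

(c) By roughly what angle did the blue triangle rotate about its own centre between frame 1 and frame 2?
21° clockwise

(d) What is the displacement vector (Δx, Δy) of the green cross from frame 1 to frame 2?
(2.4, -2.5)

The green cross was at (0.5, 4.2) in frame 1 and (2.9, 1.7) in frame 2.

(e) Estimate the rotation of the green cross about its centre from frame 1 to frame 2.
20° clockwise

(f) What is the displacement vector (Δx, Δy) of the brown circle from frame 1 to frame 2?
(1.2, -0.7)

The brown circle was at (1.3, 9.1) in frame 1 and (2.5, 8.4) in frame 2.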